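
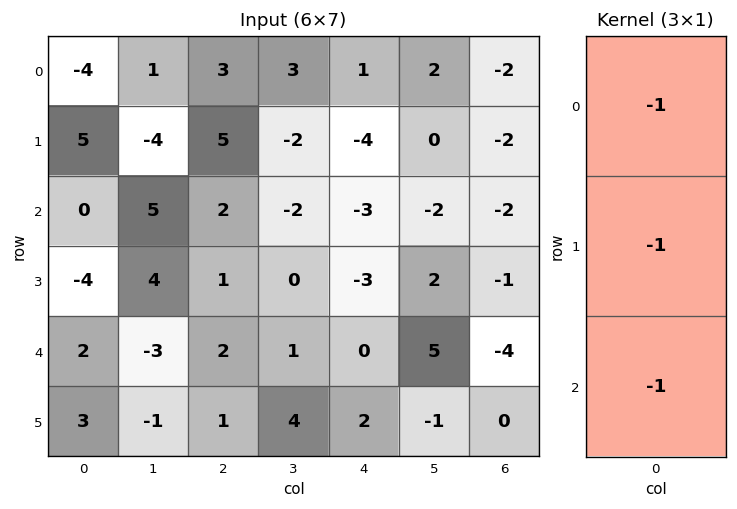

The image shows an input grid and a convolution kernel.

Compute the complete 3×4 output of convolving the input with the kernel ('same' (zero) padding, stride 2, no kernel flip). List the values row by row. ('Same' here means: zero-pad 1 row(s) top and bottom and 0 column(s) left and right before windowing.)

-1 -8 3 4
-1 -8 10 5
-1 -4 1 5

Output[0,0]: The receptive field on the zero-padded input at this output position is [0 / -4 / 5]. Elementwise product with the kernel and sum: 0·-1 + -4·-1 + 5·-1.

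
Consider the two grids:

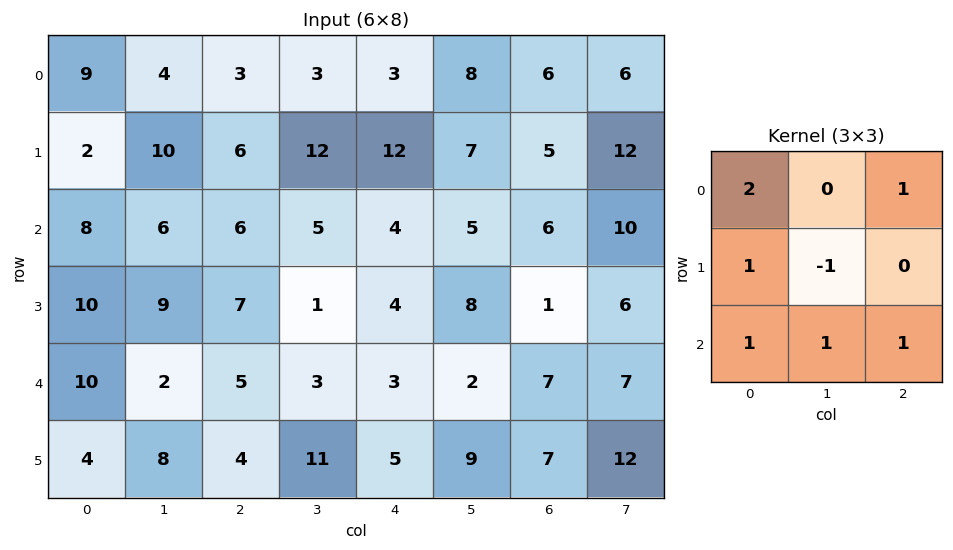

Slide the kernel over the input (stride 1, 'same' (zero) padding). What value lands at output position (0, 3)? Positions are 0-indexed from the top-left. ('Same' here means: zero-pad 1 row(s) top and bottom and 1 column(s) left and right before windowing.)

The receptive field on the zero-padded input at this output position is [0 0 0 / 3 3 3 / 6 12 12]. Elementwise product with the kernel and sum: 0·2 + 0·1 + 3·1 + 3·-1 + 6·1 + 12·1 + 12·1.

30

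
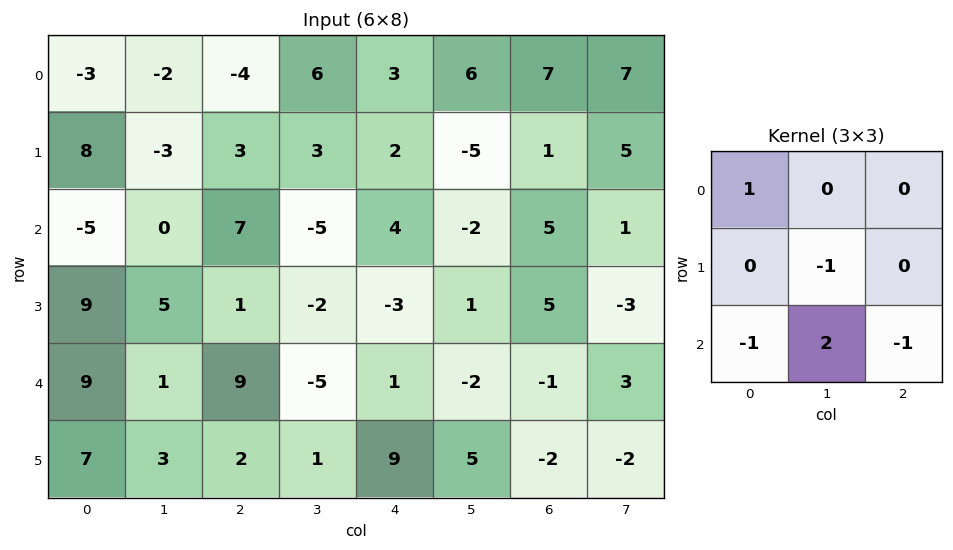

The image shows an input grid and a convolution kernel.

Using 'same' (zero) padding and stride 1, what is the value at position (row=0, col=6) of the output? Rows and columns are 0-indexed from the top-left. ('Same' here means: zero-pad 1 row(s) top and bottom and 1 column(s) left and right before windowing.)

The receptive field on the zero-padded input at this output position is [0 0 0 / 6 7 7 / -5 1 5]. Elementwise product with the kernel and sum: 0·1 + 7·-1 + -5·-1 + 1·2 + 5·-1.

-5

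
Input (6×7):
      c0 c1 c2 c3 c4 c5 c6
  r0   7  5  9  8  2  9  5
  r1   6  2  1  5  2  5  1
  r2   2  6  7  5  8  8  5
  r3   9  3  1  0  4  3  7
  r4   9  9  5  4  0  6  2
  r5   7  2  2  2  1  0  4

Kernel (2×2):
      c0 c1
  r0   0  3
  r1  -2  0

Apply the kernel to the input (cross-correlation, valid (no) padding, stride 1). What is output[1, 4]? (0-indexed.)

The receptive field on the input at this output position is [2 5 / 8 8]. Elementwise product with the kernel and sum: 5·3 + 8·-2.

-1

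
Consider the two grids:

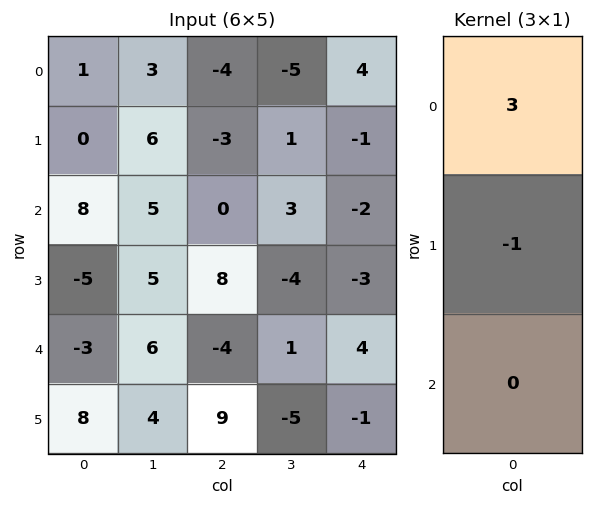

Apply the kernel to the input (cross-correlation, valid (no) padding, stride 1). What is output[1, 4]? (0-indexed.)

-1

The receptive field on the input at this output position is [-1 / -2 / -3]. Elementwise product with the kernel and sum: -1·3 + -2·-1.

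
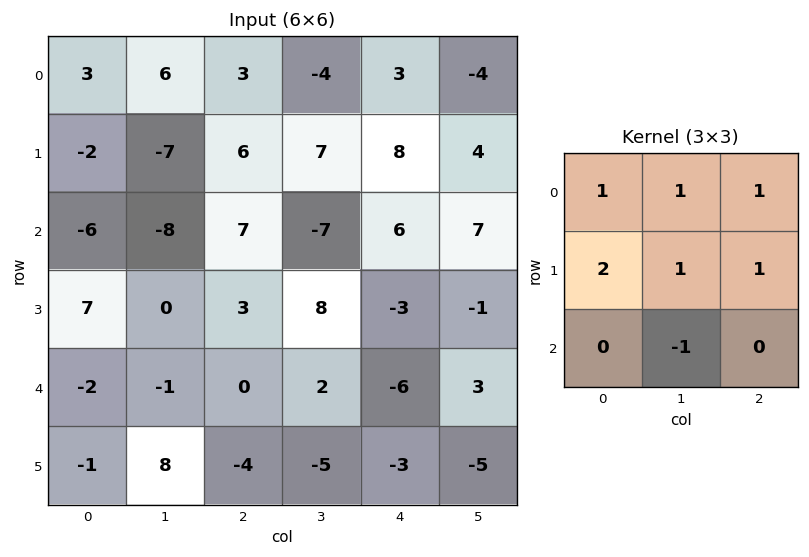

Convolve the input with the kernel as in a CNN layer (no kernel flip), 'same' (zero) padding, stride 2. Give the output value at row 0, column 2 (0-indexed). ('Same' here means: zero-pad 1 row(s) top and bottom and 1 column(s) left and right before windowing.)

-17

The receptive field on the zero-padded input at this output position is [0 0 0 / -4 3 -4 / 7 8 4]. Elementwise product with the kernel and sum: 0·1 + 0·1 + 0·1 + -4·2 + 3·1 + -4·1 + 8·-1.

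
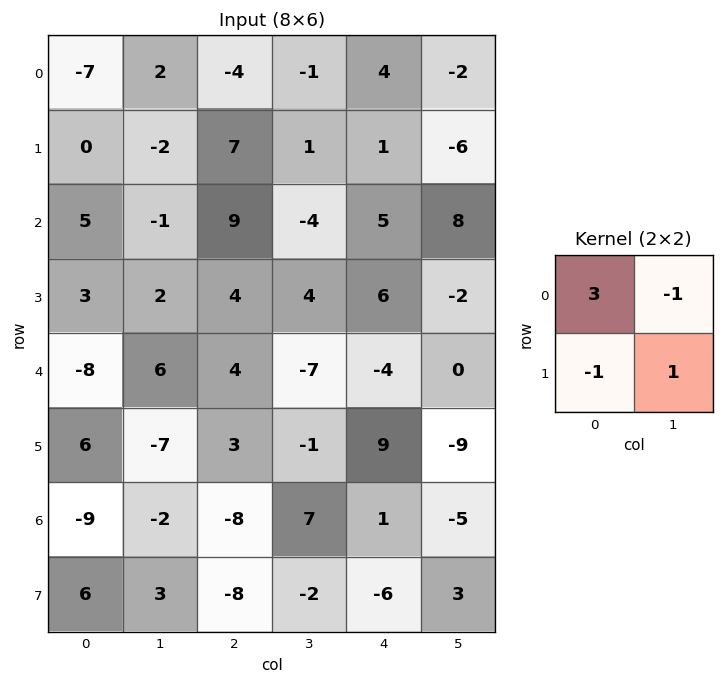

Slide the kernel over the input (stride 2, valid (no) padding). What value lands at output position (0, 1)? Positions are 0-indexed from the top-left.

The receptive field on the input at this output position is [-4 -1 / 7 1]. Elementwise product with the kernel and sum: -4·3 + -1·-1 + 7·-1 + 1·1.

-17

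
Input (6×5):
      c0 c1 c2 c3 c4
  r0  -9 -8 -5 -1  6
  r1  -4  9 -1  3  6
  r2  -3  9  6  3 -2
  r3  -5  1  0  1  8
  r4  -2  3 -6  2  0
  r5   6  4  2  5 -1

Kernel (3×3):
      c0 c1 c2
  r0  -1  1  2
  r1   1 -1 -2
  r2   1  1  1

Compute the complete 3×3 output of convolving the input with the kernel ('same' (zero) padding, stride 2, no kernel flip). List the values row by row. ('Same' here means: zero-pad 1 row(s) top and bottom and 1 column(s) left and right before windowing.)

Output[0,0]: The receptive field on the zero-padded input at this output position is [0 0 0 / 0 -9 -8 / 0 -4 9]. Elementwise product with the kernel and sum: 0·-1 + 0·1 + 0·2 + 0·1 + -9·-1 + -8·-2 + 0·1 + -4·1 + 9·1.

30 10 2
-5 -5 17
3 17 13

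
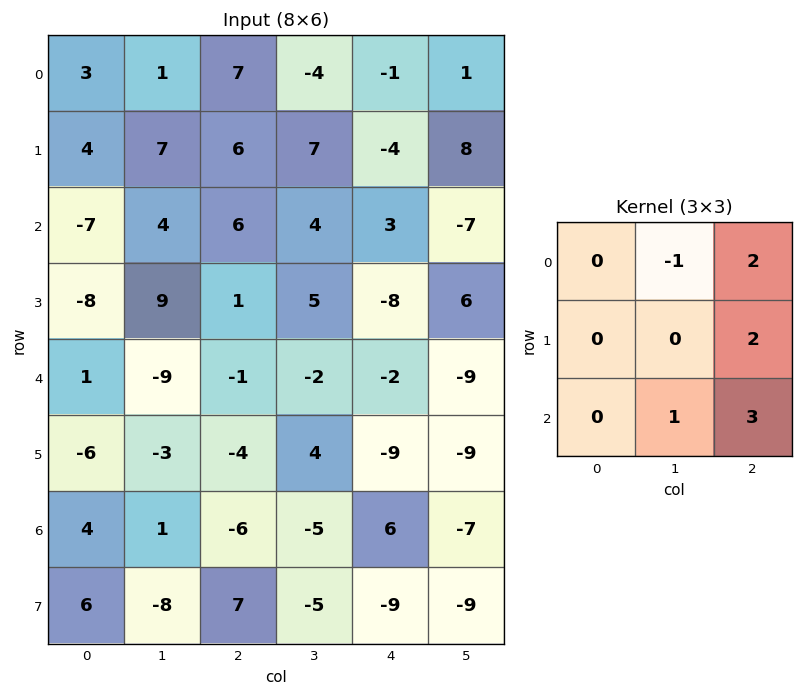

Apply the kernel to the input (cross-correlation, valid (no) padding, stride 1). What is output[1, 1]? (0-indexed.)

The receptive field on the input at this output position is [7 6 7 / 4 6 4 / 9 1 5]. Elementwise product with the kernel and sum: 6·-1 + 7·2 + 4·2 + 1·1 + 5·3.

32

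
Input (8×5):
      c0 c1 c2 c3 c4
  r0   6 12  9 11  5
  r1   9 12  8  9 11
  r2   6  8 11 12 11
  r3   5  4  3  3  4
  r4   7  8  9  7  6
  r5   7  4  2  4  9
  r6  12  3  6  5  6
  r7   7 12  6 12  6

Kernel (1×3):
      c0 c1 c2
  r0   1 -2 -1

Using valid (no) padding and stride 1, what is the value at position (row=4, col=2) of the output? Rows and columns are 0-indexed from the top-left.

The receptive field on the input at this output position is [9 7 6]. Elementwise product with the kernel and sum: 9·1 + 7·-2 + 6·-1.

-11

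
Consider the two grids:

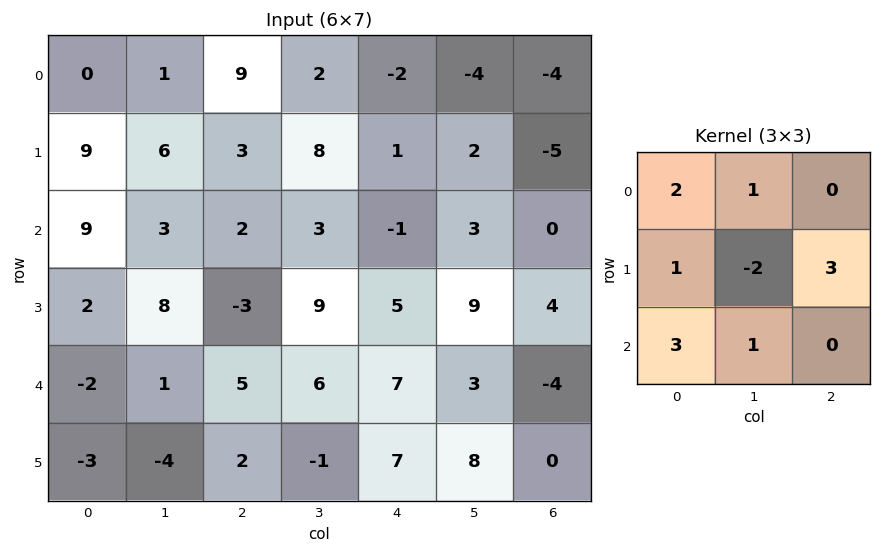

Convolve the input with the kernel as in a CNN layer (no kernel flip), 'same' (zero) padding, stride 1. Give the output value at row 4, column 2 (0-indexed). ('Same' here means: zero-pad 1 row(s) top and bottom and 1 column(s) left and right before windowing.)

The receptive field on the zero-padded input at this output position is [8 -3 9 / 1 5 6 / -4 2 -1]. Elementwise product with the kernel and sum: 8·2 + -3·1 + 1·1 + 5·-2 + 6·3 + -4·3 + 2·1.

12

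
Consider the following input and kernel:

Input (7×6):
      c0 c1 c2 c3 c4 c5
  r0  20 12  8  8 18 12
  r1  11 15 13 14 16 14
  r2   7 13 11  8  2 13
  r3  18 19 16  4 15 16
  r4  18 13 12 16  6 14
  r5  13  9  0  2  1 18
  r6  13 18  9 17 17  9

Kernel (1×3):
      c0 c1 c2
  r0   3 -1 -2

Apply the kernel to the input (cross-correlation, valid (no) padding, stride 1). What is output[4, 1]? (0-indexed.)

-5

The receptive field on the input at this output position is [13 12 16]. Elementwise product with the kernel and sum: 13·3 + 12·-1 + 16·-2.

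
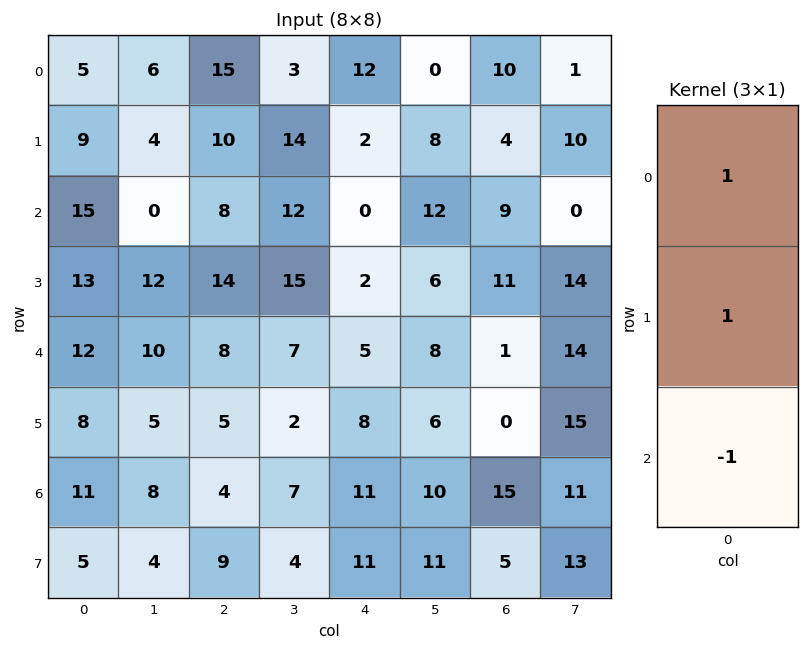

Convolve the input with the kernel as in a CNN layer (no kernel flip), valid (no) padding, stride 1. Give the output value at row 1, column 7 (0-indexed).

-4

The receptive field on the input at this output position is [10 / 0 / 14]. Elementwise product with the kernel and sum: 10·1 + 0·1 + 14·-1.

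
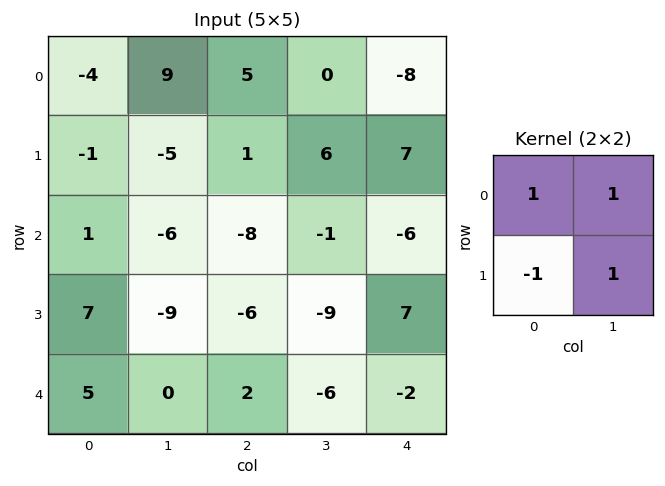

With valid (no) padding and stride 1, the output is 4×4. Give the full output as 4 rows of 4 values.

Output[0,0]: The receptive field on the input at this output position is [-4 9 / -1 -5]. Elementwise product with the kernel and sum: -4·1 + 9·1 + -1·-1 + -5·1.
Output[0,1]: The receptive field on the input at this output position is [9 5 / -5 1]. Elementwise product with the kernel and sum: 9·1 + 5·1 + -5·-1 + 1·1.

1 20 10 -7
-13 -6 14 8
-21 -11 -12 9
-7 -13 -23 2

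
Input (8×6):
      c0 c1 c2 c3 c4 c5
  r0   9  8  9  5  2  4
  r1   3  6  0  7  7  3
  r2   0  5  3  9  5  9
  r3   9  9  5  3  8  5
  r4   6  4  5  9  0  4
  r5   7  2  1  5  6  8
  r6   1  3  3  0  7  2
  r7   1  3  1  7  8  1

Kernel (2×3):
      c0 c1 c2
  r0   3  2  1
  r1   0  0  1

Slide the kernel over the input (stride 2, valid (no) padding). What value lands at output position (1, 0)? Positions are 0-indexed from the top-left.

The receptive field on the input at this output position is [0 5 3 / 9 9 5]. Elementwise product with the kernel and sum: 0·3 + 5·2 + 3·1 + 5·1.

18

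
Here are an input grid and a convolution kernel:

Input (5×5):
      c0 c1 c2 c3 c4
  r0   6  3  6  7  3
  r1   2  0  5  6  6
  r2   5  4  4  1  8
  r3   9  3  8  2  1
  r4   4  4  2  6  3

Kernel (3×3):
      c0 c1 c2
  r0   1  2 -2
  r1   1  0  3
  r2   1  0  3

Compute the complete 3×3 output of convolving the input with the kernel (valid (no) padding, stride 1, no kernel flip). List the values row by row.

Output[0,0]: The receptive field on the input at this output position is [6 3 6 / 2 0 5 / 5 4 4]. Elementwise product with the kernel and sum: 6·1 + 3·2 + 6·-2 + 2·1 + 5·3 + 5·1 + 4·3.
Output[0,1]: The receptive field on the input at this output position is [3 6 7 / 0 5 6 / 4 4 1]. Elementwise product with the kernel and sum: 3·1 + 6·2 + 7·-2 + 0·1 + 6·3 + 4·1 + 1·3.

34 26 65
42 14 44
48 41 12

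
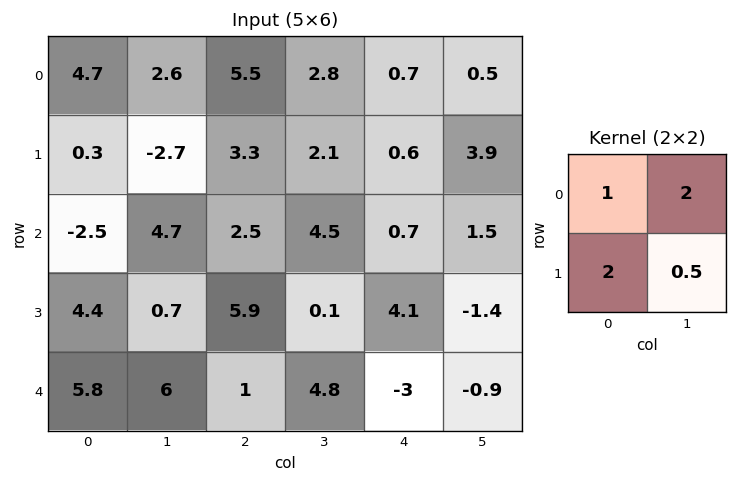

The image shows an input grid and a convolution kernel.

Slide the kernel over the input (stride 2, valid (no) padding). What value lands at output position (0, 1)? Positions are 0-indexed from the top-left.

The receptive field on the input at this output position is [5.5 2.8 / 3.3 2.1]. Elementwise product with the kernel and sum: 5.5·1 + 2.8·2 + 3.3·2 + 2.1·0.5.

18.75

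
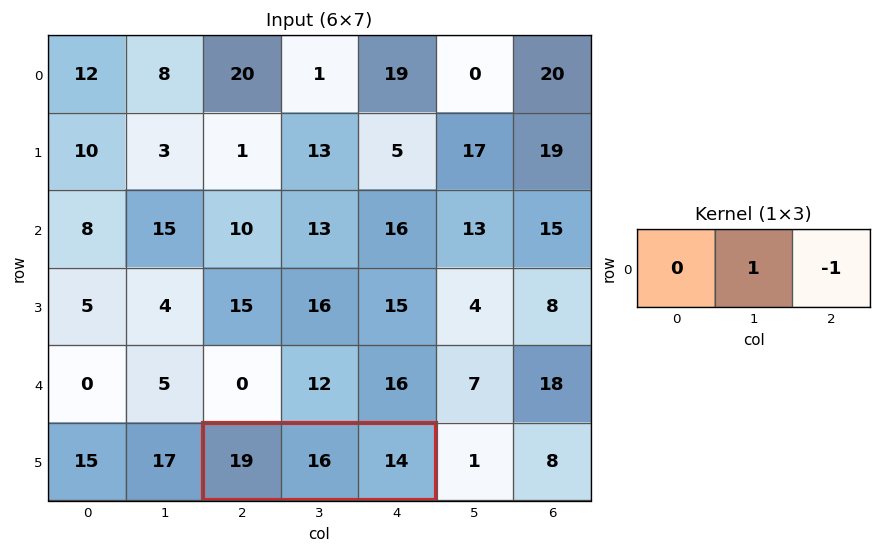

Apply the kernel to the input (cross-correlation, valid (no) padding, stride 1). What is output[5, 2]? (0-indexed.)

2

The receptive field on the input at this output position is [19 16 14]. Elementwise product with the kernel and sum: 16·1 + 14·-1.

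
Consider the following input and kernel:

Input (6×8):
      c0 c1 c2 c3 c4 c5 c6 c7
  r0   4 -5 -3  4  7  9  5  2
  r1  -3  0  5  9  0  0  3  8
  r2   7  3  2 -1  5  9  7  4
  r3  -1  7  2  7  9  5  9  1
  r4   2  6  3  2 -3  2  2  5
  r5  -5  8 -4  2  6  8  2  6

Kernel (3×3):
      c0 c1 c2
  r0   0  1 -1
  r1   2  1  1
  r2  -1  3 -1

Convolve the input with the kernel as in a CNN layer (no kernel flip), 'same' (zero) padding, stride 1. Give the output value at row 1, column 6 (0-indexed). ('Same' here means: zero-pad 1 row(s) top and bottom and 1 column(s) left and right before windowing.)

22

The receptive field on the zero-padded input at this output position is [9 5 2 / 0 3 8 / 9 7 4]. Elementwise product with the kernel and sum: 5·1 + 2·-1 + 0·2 + 3·1 + 8·1 + 9·-1 + 7·3 + 4·-1.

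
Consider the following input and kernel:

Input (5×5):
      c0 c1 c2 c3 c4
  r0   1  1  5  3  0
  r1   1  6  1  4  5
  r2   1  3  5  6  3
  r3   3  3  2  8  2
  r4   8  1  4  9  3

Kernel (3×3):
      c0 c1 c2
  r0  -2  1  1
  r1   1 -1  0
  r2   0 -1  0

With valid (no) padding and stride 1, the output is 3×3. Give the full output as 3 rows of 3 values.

Output[0,0]: The receptive field on the input at this output position is [1 1 5 / 1 6 1 / 1 3 5]. Elementwise product with the kernel and sum: 1·-2 + 1·1 + 5·1 + 1·1 + 6·-1 + 3·-1.

-4 6 -16
0 -11 -2
5 2 -16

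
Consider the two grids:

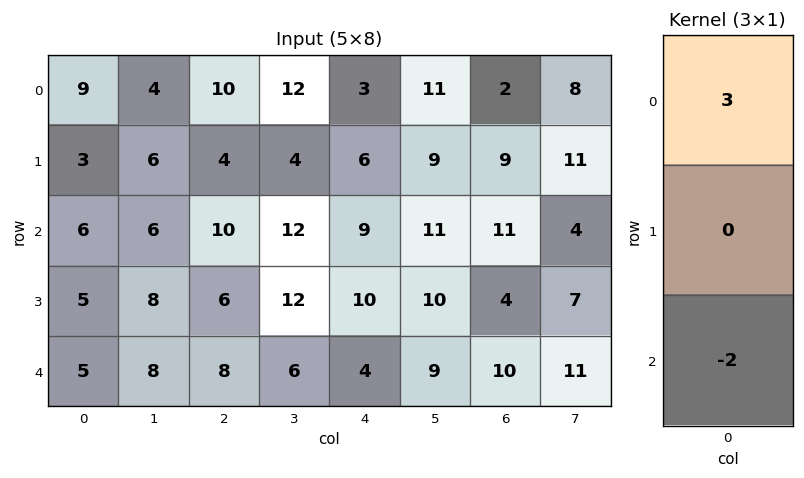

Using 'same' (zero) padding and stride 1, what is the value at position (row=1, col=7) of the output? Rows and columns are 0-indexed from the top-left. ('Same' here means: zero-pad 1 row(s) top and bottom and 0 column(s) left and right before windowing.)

The receptive field on the zero-padded input at this output position is [8 / 11 / 4]. Elementwise product with the kernel and sum: 8·3 + 4·-2.

16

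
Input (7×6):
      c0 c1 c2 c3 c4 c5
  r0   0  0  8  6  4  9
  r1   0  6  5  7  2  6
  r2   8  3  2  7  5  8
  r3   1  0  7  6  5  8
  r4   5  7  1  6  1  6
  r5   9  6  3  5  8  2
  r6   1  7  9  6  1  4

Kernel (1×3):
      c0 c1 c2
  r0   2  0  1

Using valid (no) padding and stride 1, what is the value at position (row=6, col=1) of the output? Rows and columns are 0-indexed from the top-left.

20

The receptive field on the input at this output position is [7 9 6]. Elementwise product with the kernel and sum: 7·2 + 6·1.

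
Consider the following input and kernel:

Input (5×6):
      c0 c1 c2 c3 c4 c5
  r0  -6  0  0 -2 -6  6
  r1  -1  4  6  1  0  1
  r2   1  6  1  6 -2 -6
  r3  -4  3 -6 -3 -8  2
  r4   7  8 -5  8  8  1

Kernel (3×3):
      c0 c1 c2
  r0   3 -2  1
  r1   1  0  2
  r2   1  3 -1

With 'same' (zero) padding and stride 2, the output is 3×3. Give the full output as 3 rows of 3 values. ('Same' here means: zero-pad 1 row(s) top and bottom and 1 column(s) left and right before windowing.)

Output[0,0]: The receptive field on the zero-padded input at this output position is [0 0 0 / 0 -6 0 / 0 -1 4]. Elementwise product with the kernel and sum: 0·3 + 0·-2 + 0·1 + 0·1 + 0·2 + 0·1 + -1·3 + 4·-1.
Output[0,1]: The receptive field on the zero-padded input at this output position is [0 0 0 / 0 0 -2 / 4 6 1]. Elementwise product with the kernel and sum: 0·3 + 0·-2 + 0·1 + 0·1 + -2·2 + 4·1 + 6·3 + 1·-1.

-7 17 10
3 7 -31
27 42 19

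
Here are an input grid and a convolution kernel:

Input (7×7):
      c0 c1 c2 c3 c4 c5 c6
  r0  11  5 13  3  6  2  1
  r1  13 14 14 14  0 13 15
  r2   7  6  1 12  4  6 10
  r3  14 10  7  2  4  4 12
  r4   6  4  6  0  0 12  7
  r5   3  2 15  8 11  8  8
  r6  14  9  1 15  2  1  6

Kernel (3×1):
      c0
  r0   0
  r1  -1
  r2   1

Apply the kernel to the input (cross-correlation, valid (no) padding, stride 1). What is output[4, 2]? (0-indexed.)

The receptive field on the input at this output position is [6 / 15 / 1]. Elementwise product with the kernel and sum: 15·-1 + 1·1.

-14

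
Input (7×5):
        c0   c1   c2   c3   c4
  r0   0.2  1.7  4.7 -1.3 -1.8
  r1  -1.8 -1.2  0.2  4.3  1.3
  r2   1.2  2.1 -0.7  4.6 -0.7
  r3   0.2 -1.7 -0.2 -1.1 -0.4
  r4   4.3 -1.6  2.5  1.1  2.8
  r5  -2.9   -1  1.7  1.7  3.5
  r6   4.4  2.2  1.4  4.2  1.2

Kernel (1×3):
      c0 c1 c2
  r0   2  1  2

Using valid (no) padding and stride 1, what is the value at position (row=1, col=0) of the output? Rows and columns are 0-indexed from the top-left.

The receptive field on the input at this output position is [-1.8 -1.2 0.2]. Elementwise product with the kernel and sum: -1.8·2 + -1.2·1 + 0.2·2.

-4.4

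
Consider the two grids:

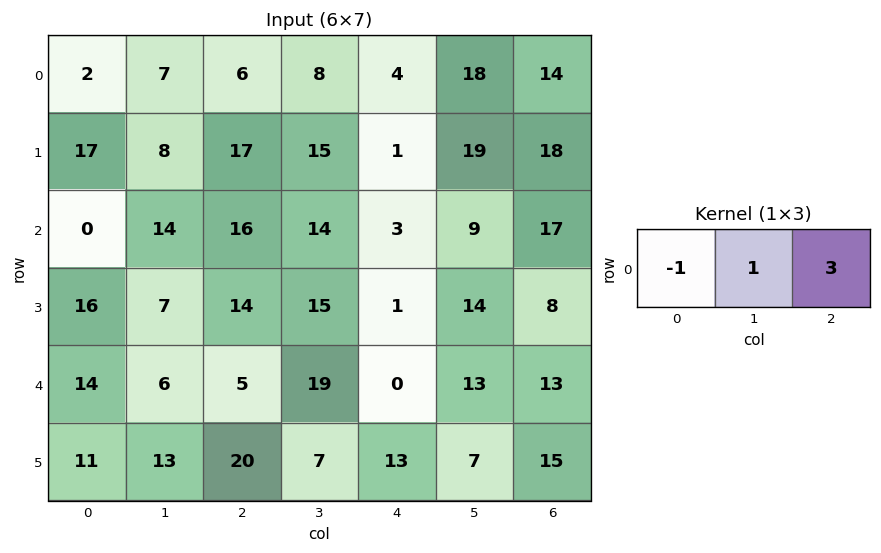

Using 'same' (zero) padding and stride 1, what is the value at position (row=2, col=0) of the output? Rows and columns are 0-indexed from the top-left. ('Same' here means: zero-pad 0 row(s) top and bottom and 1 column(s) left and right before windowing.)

The receptive field on the zero-padded input at this output position is [0 0 14]. Elementwise product with the kernel and sum: 0·-1 + 0·1 + 14·3.

42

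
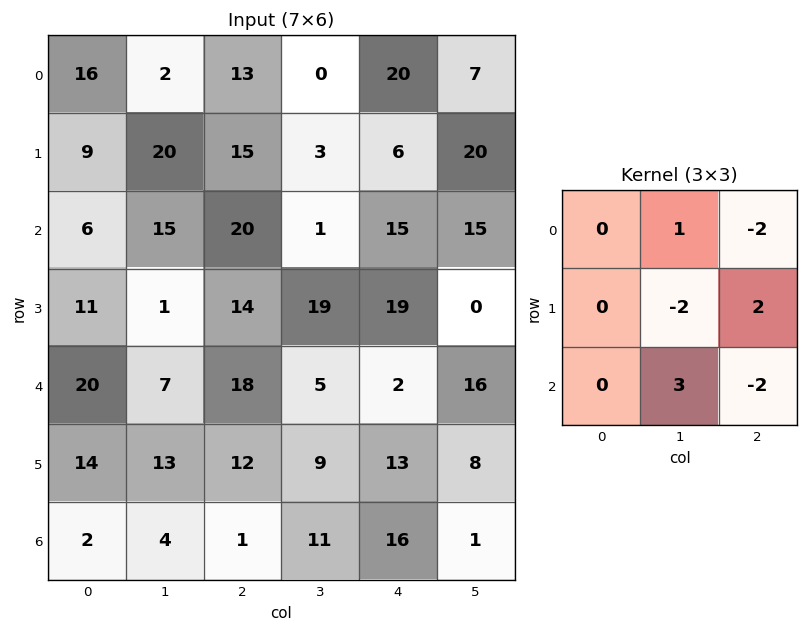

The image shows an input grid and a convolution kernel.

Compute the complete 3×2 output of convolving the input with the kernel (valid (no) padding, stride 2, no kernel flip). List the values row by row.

Output[0,0]: The receptive field on the input at this output position is [16 2 13 / 9 20 15 / 6 15 20]. Elementwise product with the kernel and sum: 2·1 + 13·-2 + 20·-2 + 15·2 + 15·3 + 20·-2.

-29 -61
-14 -18
-21 10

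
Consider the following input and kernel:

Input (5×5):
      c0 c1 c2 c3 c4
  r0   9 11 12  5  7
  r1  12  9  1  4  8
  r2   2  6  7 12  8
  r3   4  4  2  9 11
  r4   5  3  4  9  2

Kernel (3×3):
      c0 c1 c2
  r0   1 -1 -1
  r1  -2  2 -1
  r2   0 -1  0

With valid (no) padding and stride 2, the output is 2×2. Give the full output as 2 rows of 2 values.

Output[0,0]: The receptive field on the input at this output position is [9 11 12 / 12 9 1 / 2 6 7]. Elementwise product with the kernel and sum: 9·1 + 11·-1 + 12·-1 + 12·-2 + 9·2 + 1·-1 + 6·-1.

-27 -14
-16 -19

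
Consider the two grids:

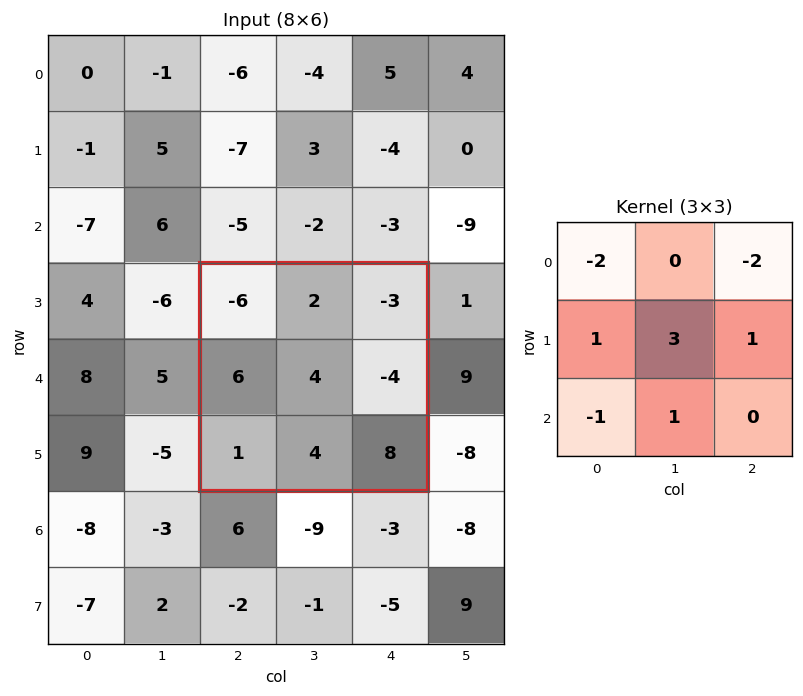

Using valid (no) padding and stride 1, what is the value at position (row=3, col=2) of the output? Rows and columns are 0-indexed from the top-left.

35

The receptive field on the input at this output position is [-6 2 -3 / 6 4 -4 / 1 4 8]. Elementwise product with the kernel and sum: -6·-2 + -3·-2 + 6·1 + 4·3 + -4·1 + 1·-1 + 4·1.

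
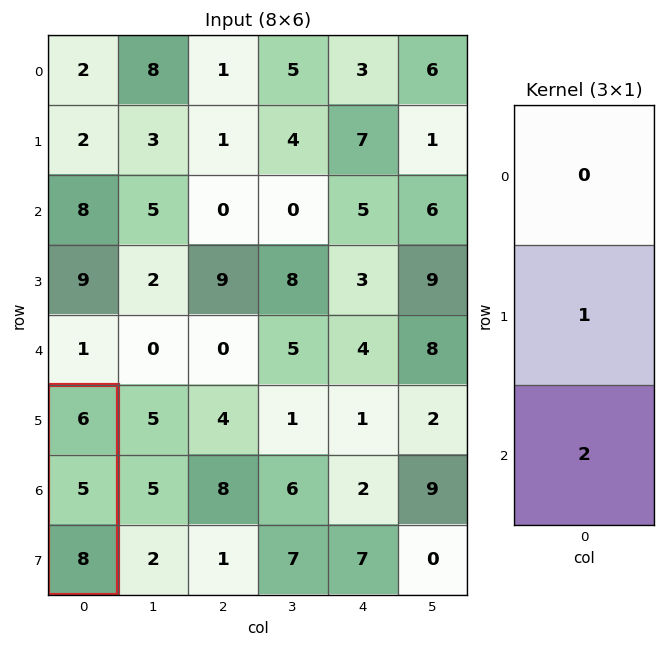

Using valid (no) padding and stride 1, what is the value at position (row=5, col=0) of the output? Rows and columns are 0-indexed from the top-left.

The receptive field on the input at this output position is [6 / 5 / 8]. Elementwise product with the kernel and sum: 5·1 + 8·2.

21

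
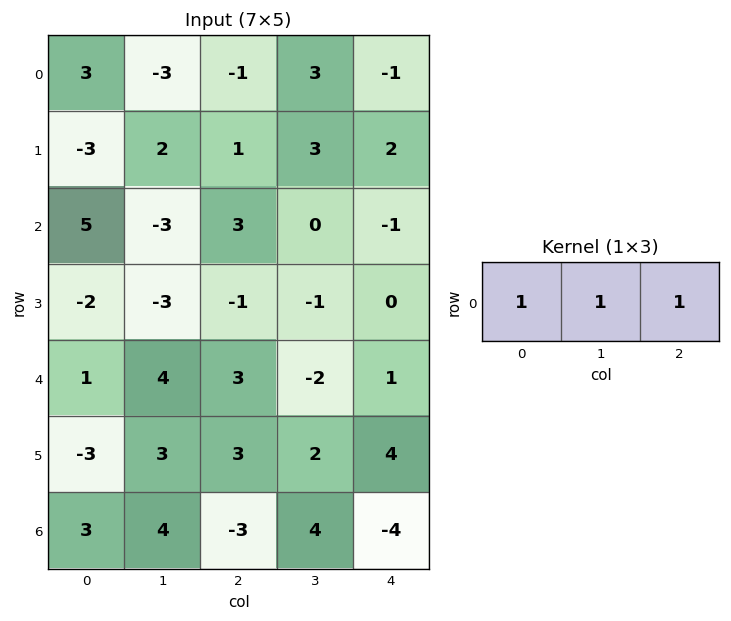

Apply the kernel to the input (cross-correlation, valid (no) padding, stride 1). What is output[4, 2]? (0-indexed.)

The receptive field on the input at this output position is [3 -2 1]. Elementwise product with the kernel and sum: 3·1 + -2·1 + 1·1.

2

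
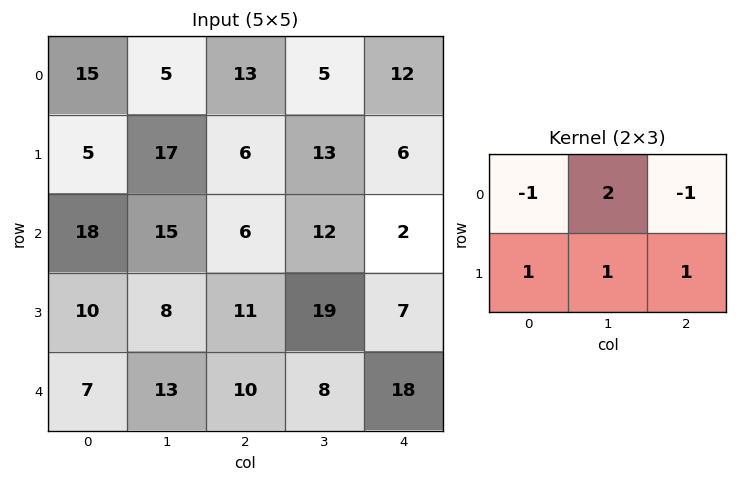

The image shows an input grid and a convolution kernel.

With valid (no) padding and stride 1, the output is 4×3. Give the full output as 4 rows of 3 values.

10 52 10
62 15 34
35 23 53
25 26 56

Output[0,0]: The receptive field on the input at this output position is [15 5 13 / 5 17 6]. Elementwise product with the kernel and sum: 15·-1 + 5·2 + 13·-1 + 5·1 + 17·1 + 6·1.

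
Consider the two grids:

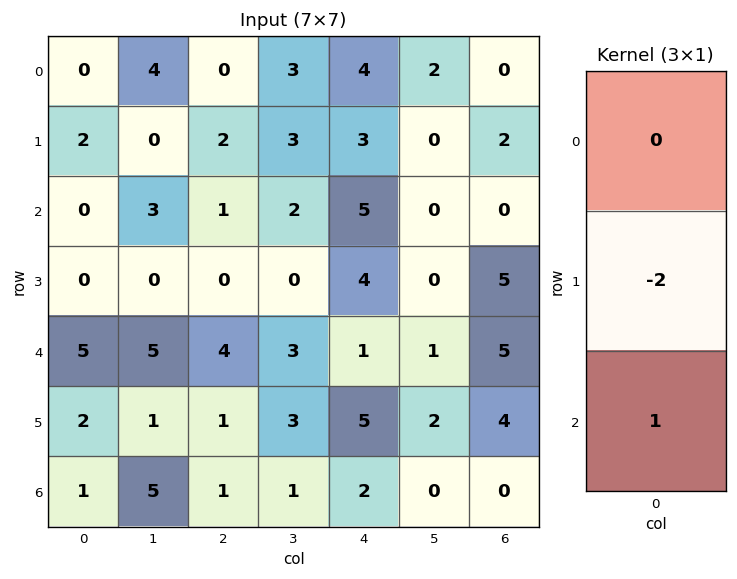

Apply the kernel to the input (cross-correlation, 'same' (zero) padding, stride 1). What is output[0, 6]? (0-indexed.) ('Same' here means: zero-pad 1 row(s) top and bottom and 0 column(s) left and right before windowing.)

The receptive field on the zero-padded input at this output position is [0 / 0 / 2]. Elementwise product with the kernel and sum: 0·-2 + 2·1.

2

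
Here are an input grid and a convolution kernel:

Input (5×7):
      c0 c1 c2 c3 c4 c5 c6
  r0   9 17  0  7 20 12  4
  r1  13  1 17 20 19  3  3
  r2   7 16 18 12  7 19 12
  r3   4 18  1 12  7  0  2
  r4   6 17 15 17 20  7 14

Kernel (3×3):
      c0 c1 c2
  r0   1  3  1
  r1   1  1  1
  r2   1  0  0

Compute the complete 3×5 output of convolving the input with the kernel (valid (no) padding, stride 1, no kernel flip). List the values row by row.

Output[0,0]: The receptive field on the input at this output position is [9 17 0 / 13 1 17 / 7 16 18]. Elementwise product with the kernel and sum: 9·1 + 17·3 + 0·1 + 13·1 + 1·1 + 17·1 + 7·1.

98 78 115 133 92
78 136 134 130 76
102 130 96 88 105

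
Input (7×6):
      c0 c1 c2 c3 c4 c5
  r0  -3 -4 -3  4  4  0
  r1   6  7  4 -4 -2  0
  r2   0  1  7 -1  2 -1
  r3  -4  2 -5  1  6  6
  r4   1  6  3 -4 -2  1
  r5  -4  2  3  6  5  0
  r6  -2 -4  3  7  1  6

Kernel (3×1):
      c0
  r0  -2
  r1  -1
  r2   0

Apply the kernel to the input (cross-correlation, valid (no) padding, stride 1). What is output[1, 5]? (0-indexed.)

The receptive field on the input at this output position is [0 / -1 / 6]. Elementwise product with the kernel and sum: 0·-2 + -1·-1.

1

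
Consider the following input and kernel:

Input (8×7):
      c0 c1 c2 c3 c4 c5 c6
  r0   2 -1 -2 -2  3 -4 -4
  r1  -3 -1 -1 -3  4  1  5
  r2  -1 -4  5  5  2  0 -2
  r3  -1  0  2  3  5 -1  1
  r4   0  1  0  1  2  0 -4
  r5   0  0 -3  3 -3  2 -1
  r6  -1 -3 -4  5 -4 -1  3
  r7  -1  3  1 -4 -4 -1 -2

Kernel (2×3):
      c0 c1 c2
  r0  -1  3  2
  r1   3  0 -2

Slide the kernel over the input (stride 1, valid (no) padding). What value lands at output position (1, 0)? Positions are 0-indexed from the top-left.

-15

The receptive field on the input at this output position is [-3 -1 -1 / -1 -4 5]. Elementwise product with the kernel and sum: -3·-1 + -1·3 + -1·2 + -1·3 + 5·-2.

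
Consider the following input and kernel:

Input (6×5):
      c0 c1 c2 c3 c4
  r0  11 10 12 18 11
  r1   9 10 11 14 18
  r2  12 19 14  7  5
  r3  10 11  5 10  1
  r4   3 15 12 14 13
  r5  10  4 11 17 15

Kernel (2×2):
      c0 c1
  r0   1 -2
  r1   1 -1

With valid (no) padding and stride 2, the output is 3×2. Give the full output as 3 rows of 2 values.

-10 -27
-27 -5
-21 -22

Output[0,0]: The receptive field on the input at this output position is [11 10 / 9 10]. Elementwise product with the kernel and sum: 11·1 + 10·-2 + 9·1 + 10·-1.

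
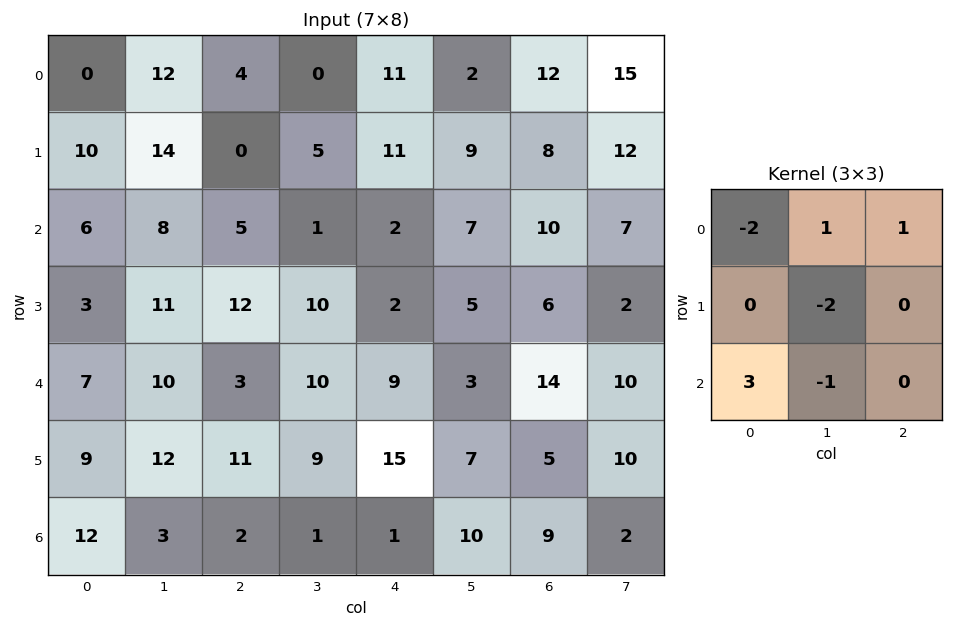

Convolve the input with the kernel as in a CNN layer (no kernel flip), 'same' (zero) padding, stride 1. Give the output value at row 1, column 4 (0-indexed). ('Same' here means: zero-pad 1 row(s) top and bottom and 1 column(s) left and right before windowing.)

The receptive field on the zero-padded input at this output position is [0 11 2 / 5 11 9 / 1 2 7]. Elementwise product with the kernel and sum: 0·-2 + 11·1 + 2·1 + 11·-2 + 1·3 + 2·-1.

-8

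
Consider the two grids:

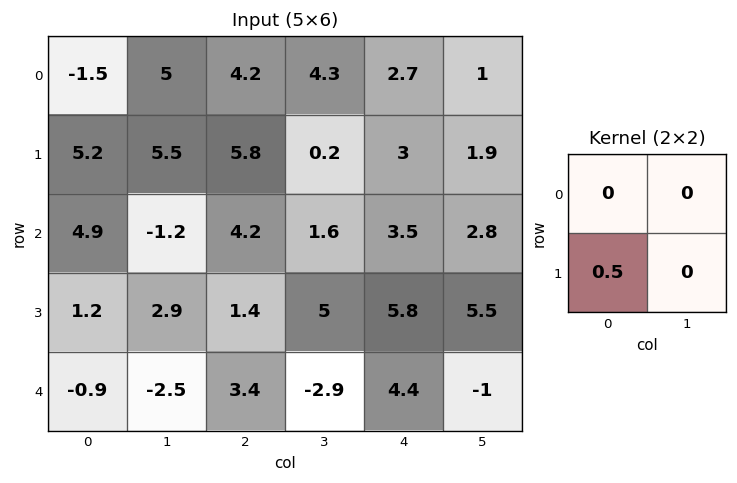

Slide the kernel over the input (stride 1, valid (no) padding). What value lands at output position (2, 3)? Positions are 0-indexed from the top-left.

The receptive field on the input at this output position is [1.6 3.5 / 5 5.8]. Elementwise product with the kernel and sum: 5·0.5.

2.5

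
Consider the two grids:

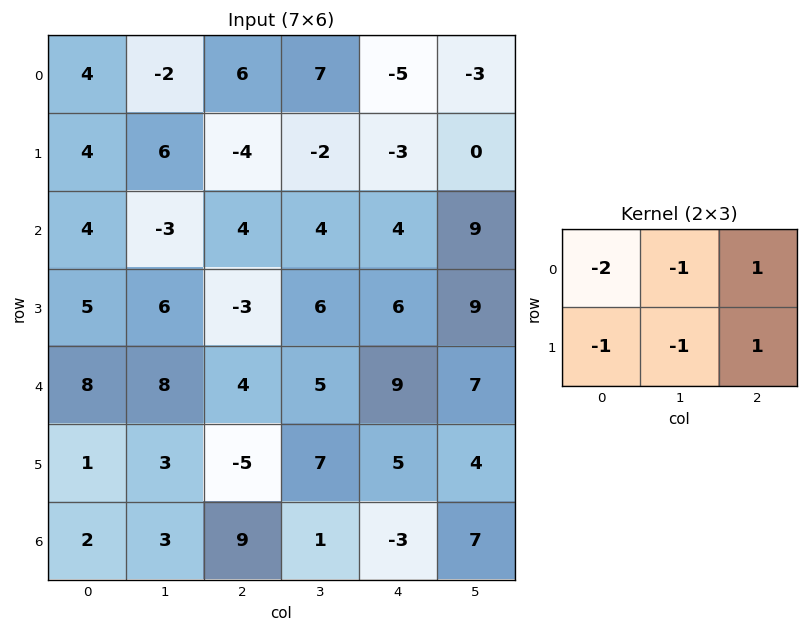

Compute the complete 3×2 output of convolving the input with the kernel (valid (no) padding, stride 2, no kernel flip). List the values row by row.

Output[0,0]: The receptive field on the input at this output position is [4 -2 6 / 4 6 -4]. Elementwise product with the kernel and sum: 4·-2 + -2·-1 + 6·1 + 4·-1 + 6·-1 + -4·1.

-14 -21
-15 -5
-29 -1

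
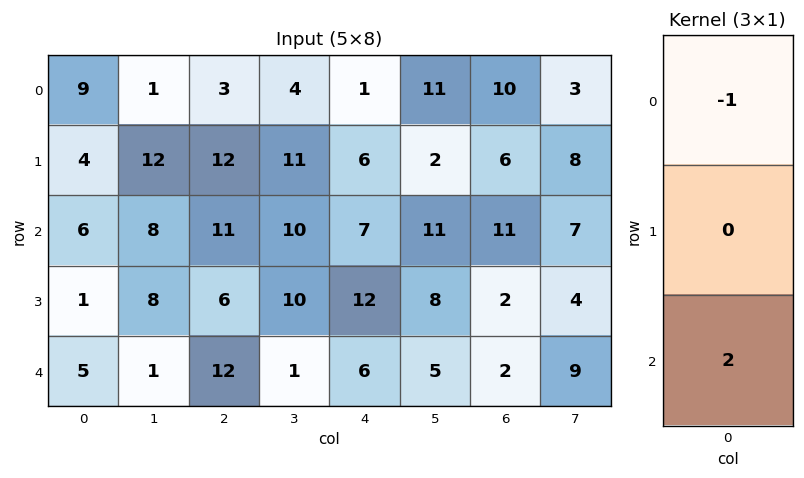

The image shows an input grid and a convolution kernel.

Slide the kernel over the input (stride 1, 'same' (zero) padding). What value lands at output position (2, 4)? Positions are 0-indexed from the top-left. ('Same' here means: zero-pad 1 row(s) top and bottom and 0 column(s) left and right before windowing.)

18

The receptive field on the zero-padded input at this output position is [6 / 7 / 12]. Elementwise product with the kernel and sum: 6·-1 + 12·2.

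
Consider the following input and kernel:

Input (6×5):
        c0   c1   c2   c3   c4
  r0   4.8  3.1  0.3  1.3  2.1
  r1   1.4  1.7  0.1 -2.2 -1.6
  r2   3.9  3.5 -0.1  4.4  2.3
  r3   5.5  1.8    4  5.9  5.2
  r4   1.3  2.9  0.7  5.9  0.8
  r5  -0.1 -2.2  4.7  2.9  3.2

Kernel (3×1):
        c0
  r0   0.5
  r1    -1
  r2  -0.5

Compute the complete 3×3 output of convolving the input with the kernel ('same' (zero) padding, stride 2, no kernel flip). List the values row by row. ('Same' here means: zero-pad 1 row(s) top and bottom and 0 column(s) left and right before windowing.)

-5.5 -0.35 -1.3
-5.95 -1.85 -5.7
1.5 -1.05 0.2

Output[0,0]: The receptive field on the zero-padded input at this output position is [0 / 4.8 / 1.4]. Elementwise product with the kernel and sum: 0·0.5 + 4.8·-1 + 1.4·-0.5.
Output[0,1]: The receptive field on the zero-padded input at this output position is [0 / 0.3 / 0.1]. Elementwise product with the kernel and sum: 0·0.5 + 0.3·-1 + 0.1·-0.5.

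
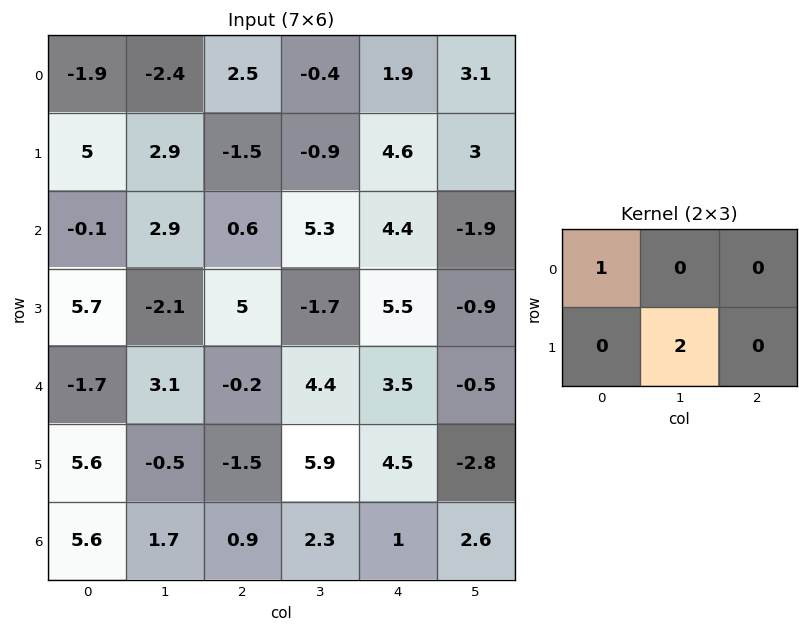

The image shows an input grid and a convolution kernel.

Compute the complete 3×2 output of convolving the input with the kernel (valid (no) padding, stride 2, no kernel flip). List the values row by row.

3.9 0.7
-4.3 -2.8
-2.7 11.6

Output[0,0]: The receptive field on the input at this output position is [-1.9 -2.4 2.5 / 5 2.9 -1.5]. Elementwise product with the kernel and sum: -1.9·1 + 2.9·2.
Output[0,1]: The receptive field on the input at this output position is [2.5 -0.4 1.9 / -1.5 -0.9 4.6]. Elementwise product with the kernel and sum: 2.5·1 + -0.9·2.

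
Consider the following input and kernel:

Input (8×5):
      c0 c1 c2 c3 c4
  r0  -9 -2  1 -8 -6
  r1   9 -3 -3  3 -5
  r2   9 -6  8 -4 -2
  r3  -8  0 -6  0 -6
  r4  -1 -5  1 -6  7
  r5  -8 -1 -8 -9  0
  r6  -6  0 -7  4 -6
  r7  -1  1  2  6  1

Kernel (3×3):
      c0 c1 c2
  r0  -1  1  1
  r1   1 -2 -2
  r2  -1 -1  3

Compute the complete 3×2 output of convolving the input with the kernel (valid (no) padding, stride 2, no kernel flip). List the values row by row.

50 -24
6 18
-8 -5

Output[0,0]: The receptive field on the input at this output position is [-9 -2 1 / 9 -3 -3 / 9 -6 8]. Elementwise product with the kernel and sum: -9·-1 + -2·1 + 1·1 + 9·1 + -3·-2 + -3·-2 + 9·-1 + -6·-1 + 8·3.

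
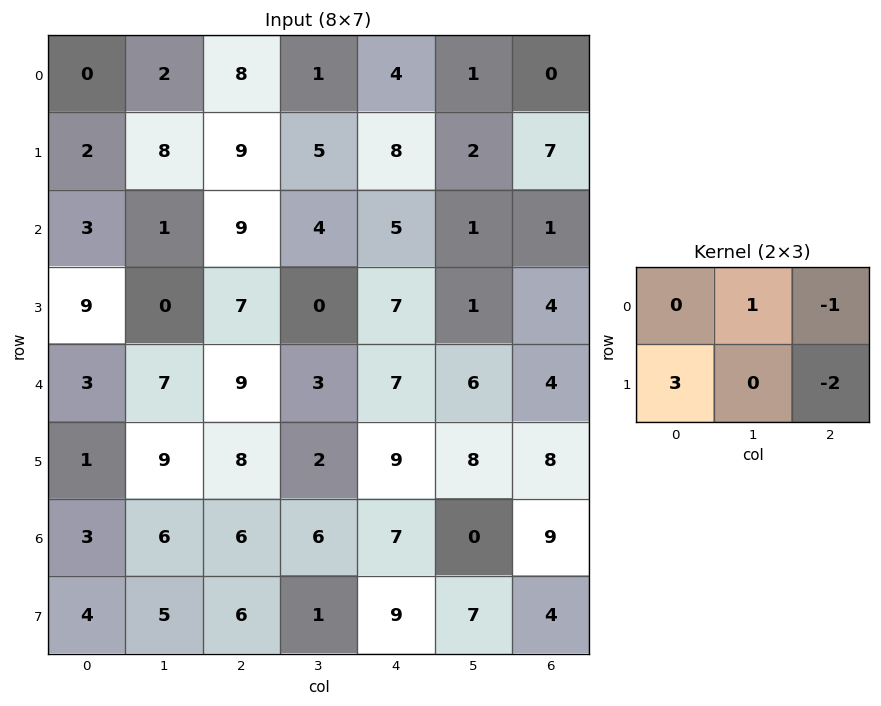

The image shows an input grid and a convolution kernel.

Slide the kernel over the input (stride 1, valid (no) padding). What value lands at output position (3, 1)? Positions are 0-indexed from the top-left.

The receptive field on the input at this output position is [0 7 0 / 7 9 3]. Elementwise product with the kernel and sum: 7·1 + 0·-1 + 7·3 + 3·-2.

22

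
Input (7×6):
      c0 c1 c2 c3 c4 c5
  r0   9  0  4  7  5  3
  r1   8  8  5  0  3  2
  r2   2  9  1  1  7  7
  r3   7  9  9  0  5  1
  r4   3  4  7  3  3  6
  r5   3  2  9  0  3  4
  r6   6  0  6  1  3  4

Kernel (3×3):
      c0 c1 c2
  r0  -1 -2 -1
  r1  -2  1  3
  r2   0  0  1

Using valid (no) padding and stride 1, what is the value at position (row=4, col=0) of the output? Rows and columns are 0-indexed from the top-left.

11

The receptive field on the input at this output position is [3 4 7 / 3 2 9 / 6 0 6]. Elementwise product with the kernel and sum: 3·-1 + 4·-2 + 7·-1 + 3·-2 + 2·1 + 9·3 + 6·1.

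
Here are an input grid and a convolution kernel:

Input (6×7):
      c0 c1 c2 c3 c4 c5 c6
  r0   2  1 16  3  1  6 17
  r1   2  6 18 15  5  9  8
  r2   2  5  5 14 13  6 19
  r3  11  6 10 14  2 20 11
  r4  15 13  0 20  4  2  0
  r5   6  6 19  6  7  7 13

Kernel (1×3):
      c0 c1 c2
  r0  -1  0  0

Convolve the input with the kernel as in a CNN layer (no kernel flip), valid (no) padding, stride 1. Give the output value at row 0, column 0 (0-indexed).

The receptive field on the input at this output position is [2 1 16]. Elementwise product with the kernel and sum: 2·-1.

-2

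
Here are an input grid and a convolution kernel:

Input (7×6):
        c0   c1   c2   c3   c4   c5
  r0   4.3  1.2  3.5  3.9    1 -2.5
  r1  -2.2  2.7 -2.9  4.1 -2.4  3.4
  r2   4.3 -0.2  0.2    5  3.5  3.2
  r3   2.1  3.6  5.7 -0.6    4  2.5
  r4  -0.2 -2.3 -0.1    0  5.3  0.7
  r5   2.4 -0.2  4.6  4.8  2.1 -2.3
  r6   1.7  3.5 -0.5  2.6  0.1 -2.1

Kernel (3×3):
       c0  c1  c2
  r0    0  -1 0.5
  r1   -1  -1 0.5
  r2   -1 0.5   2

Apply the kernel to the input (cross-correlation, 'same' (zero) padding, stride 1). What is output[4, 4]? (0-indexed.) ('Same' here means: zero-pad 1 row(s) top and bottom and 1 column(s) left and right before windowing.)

The receptive field on the zero-padded input at this output position is [-0.6 4 2.5 / 0 5.3 0.7 / 4.8 2.1 -2.3]. Elementwise product with the kernel and sum: 4·-1 + 2.5·0.5 + 0·-1 + 5.3·-1 + 0.7·0.5 + 4.8·-1 + 2.1·0.5 + -2.3·2.

-16.05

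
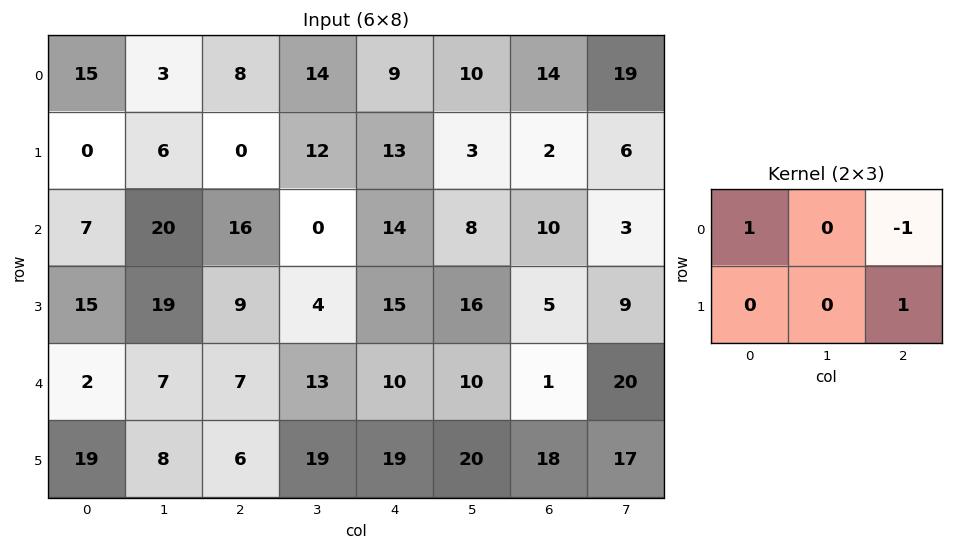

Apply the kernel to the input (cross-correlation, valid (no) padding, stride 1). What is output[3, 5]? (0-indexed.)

27

The receptive field on the input at this output position is [16 5 9 / 10 1 20]. Elementwise product with the kernel and sum: 16·1 + 9·-1 + 20·1.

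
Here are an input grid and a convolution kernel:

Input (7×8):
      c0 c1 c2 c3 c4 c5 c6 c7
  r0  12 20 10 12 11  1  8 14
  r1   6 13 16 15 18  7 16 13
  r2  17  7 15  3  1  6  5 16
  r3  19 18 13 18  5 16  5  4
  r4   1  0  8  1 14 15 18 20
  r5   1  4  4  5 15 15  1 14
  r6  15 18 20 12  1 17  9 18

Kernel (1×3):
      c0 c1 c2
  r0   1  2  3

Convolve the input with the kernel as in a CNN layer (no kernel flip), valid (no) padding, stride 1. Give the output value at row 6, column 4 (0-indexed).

62

The receptive field on the input at this output position is [1 17 9]. Elementwise product with the kernel and sum: 1·1 + 17·2 + 9·3.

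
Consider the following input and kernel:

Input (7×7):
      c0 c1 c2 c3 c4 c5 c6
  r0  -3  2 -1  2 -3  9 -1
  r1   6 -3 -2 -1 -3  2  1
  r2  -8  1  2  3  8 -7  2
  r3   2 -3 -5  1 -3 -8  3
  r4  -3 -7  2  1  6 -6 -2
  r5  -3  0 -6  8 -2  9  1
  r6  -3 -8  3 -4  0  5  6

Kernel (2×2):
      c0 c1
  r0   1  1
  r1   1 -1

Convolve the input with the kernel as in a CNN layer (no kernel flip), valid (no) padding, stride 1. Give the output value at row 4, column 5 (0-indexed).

0

The receptive field on the input at this output position is [-6 -2 / 9 1]. Elementwise product with the kernel and sum: -6·1 + -2·1 + 9·1 + 1·-1.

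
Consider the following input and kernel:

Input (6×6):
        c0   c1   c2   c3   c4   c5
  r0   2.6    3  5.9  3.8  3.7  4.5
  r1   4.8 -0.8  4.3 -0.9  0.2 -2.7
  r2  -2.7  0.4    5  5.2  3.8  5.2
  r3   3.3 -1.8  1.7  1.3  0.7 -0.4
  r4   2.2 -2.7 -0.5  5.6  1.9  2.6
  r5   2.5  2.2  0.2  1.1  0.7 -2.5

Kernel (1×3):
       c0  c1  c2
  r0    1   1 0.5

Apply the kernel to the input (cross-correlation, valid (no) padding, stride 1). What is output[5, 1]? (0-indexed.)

The receptive field on the input at this output position is [2.2 0.2 1.1]. Elementwise product with the kernel and sum: 2.2·1 + 0.2·1 + 1.1·0.5.

2.95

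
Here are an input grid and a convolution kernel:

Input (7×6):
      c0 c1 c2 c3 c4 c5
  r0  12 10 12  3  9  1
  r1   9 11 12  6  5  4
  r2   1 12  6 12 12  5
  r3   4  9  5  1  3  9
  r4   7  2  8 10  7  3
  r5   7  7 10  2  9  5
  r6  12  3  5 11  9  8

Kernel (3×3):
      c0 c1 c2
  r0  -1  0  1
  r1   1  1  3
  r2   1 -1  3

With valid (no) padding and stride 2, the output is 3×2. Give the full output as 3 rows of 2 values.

63 60
62 40
69 59

Output[0,0]: The receptive field on the input at this output position is [12 10 12 / 9 11 12 / 1 12 6]. Elementwise product with the kernel and sum: 12·-1 + 12·1 + 9·1 + 11·1 + 12·3 + 1·1 + 12·-1 + 6·3.
Output[0,1]: The receptive field on the input at this output position is [12 3 9 / 12 6 5 / 6 12 12]. Elementwise product with the kernel and sum: 12·-1 + 9·1 + 12·1 + 6·1 + 5·3 + 6·1 + 12·-1 + 12·3.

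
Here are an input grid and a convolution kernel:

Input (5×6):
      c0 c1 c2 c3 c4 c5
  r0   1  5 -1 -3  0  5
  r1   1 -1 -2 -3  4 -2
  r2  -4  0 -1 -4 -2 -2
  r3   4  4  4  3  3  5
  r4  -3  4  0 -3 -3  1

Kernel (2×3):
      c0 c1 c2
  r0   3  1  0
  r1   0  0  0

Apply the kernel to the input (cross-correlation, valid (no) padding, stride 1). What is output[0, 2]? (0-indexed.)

The receptive field on the input at this output position is [-1 -3 0 / -2 -3 4]. Elementwise product with the kernel and sum: -1·3 + -3·1.

-6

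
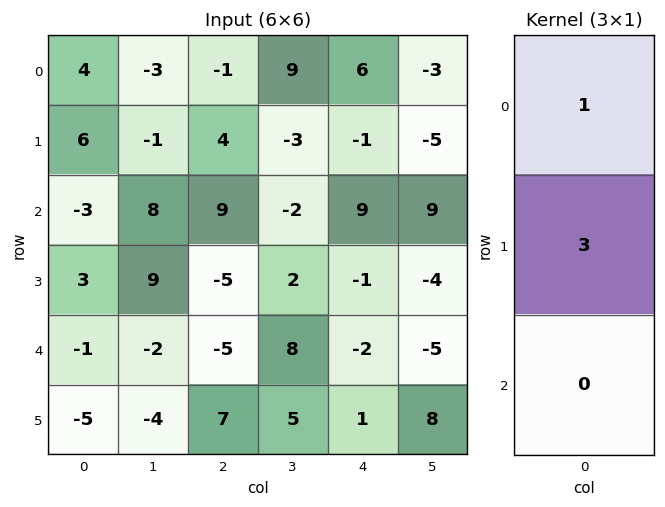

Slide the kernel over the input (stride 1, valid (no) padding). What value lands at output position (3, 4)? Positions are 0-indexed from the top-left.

The receptive field on the input at this output position is [-1 / -2 / 1]. Elementwise product with the kernel and sum: -1·1 + -2·3.

-7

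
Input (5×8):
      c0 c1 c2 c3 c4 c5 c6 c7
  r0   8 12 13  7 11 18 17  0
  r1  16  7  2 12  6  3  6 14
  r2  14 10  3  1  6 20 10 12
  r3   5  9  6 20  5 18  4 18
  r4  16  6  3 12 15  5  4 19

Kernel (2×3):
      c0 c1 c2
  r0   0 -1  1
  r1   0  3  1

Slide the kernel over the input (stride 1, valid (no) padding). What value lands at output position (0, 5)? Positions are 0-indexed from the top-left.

15

The receptive field on the input at this output position is [18 17 0 / 3 6 14]. Elementwise product with the kernel and sum: 17·-1 + 0·1 + 6·3 + 14·1.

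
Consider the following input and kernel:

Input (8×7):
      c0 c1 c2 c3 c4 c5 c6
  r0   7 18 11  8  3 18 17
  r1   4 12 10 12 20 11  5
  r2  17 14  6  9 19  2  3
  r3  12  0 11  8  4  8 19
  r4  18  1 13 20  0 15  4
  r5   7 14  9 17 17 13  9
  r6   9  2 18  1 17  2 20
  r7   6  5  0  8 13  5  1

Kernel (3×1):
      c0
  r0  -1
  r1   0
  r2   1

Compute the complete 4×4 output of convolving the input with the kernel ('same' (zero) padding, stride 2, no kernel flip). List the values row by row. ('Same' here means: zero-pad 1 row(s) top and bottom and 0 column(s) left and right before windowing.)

Output[0,0]: The receptive field on the zero-padded input at this output position is [0 / 7 / 4]. Elementwise product with the kernel and sum: 0·-1 + 4·1.

4 10 20 5
8 1 -16 14
-5 -2 13 -10
-1 -9 -4 -8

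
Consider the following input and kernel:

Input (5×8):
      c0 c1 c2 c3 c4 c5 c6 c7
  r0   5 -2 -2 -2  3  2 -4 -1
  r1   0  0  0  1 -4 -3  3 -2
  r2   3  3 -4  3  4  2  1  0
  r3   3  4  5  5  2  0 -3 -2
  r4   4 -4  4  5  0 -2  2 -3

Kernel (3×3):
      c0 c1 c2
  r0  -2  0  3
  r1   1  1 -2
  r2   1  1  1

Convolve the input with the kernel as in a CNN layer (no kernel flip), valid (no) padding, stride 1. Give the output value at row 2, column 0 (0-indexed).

-17

The receptive field on the input at this output position is [3 3 -4 / 3 4 5 / 4 -4 4]. Elementwise product with the kernel and sum: 3·-2 + -4·3 + 3·1 + 4·1 + 5·-2 + 4·1 + -4·1 + 4·1.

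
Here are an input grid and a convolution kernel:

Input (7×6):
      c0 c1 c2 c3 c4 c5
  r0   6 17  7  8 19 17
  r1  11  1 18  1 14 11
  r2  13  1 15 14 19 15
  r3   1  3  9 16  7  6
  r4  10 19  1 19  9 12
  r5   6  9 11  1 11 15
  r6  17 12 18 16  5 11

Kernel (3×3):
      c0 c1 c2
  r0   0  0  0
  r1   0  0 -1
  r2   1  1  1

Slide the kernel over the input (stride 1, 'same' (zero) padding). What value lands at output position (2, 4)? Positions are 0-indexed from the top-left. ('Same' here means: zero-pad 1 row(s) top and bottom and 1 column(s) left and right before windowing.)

14

The receptive field on the zero-padded input at this output position is [1 14 11 / 14 19 15 / 16 7 6]. Elementwise product with the kernel and sum: 15·-1 + 16·1 + 7·1 + 6·1.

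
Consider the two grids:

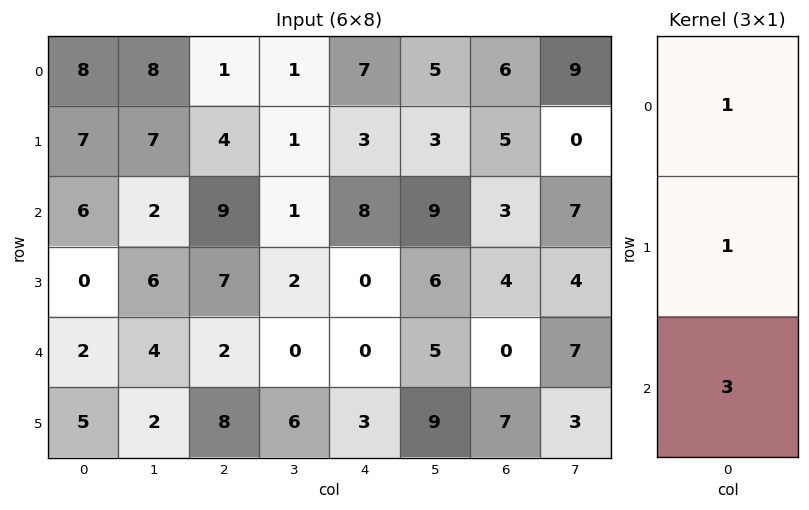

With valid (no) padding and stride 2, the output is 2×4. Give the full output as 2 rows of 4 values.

33 32 34 20
12 22 8 7

Output[0,0]: The receptive field on the input at this output position is [8 / 7 / 6]. Elementwise product with the kernel and sum: 8·1 + 7·1 + 6·3.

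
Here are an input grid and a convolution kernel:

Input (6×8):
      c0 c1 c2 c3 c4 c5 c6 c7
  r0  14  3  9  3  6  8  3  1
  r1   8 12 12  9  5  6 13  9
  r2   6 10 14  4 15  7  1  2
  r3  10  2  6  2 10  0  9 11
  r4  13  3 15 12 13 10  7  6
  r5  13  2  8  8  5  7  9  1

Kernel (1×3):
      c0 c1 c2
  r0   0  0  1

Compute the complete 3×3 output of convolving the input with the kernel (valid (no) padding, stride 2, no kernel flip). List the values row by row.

Output[0,0]: The receptive field on the input at this output position is [14 3 9]. Elementwise product with the kernel and sum: 9·1.

9 6 3
14 15 1
15 13 7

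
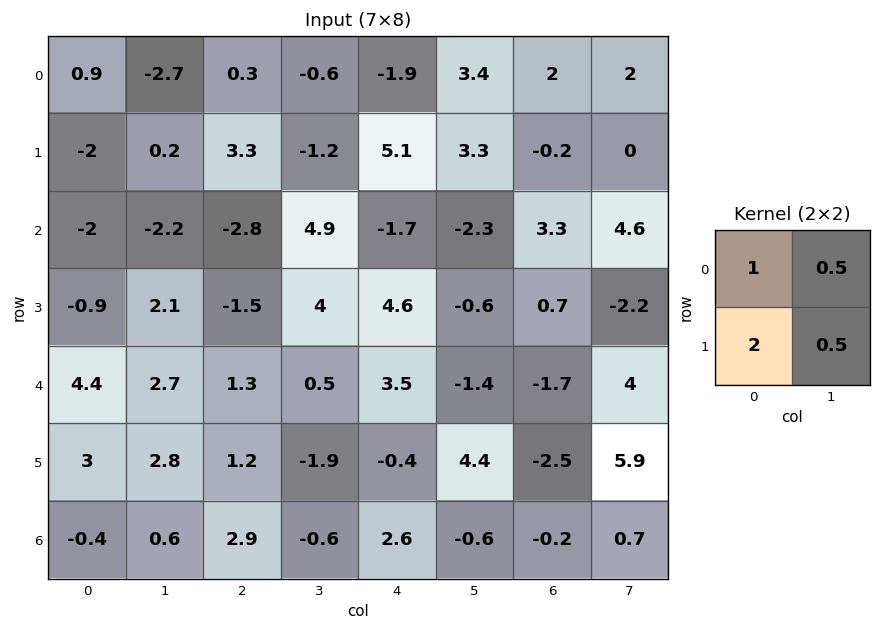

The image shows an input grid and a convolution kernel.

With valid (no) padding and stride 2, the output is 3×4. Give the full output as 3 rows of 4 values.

Output[0,0]: The receptive field on the input at this output position is [0.9 -2.7 / -2 0.2]. Elementwise product with the kernel and sum: 0.9·1 + -2.7·0.5 + -2·2 + 0.2·0.5.

-4.35 6 11.65 2.6
-3.85 -1.35 6.05 5.9
13.15 3 4.2 -1.75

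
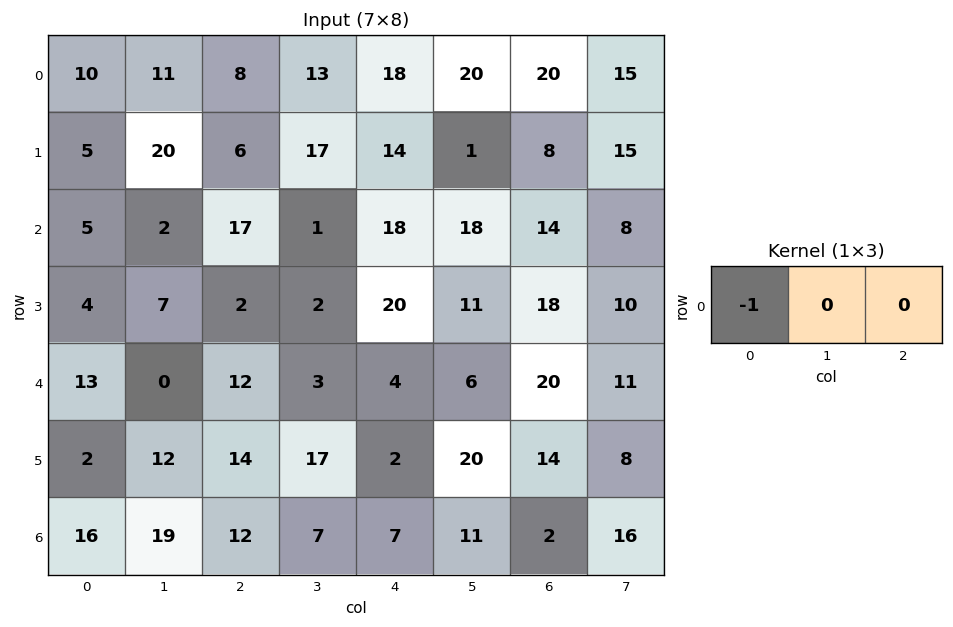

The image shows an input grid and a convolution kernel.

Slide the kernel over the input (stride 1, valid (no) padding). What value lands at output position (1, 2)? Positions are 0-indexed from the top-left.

-6

The receptive field on the input at this output position is [6 17 14]. Elementwise product with the kernel and sum: 6·-1.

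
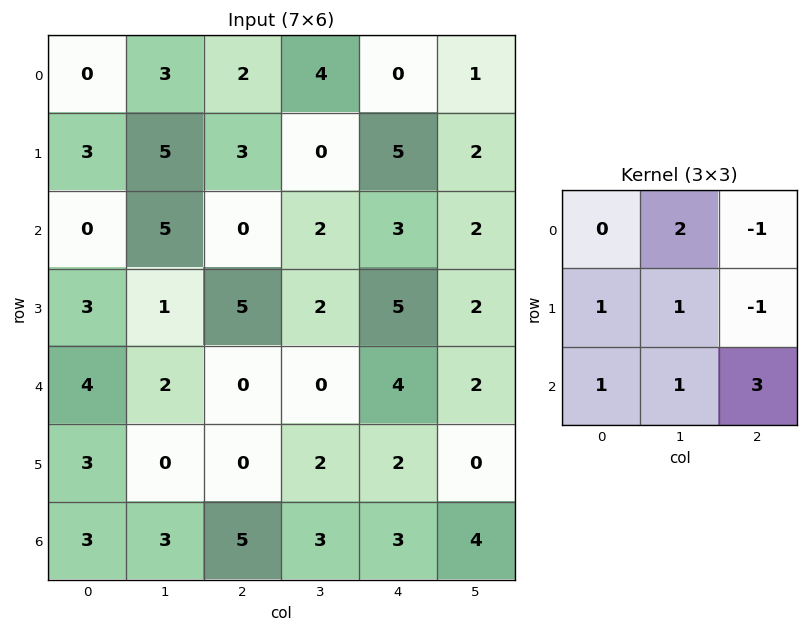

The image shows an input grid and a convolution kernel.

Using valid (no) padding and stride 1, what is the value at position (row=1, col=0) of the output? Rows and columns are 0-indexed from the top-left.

The receptive field on the input at this output position is [3 5 3 / 0 5 0 / 3 1 5]. Elementwise product with the kernel and sum: 5·2 + 3·-1 + 0·1 + 5·1 + 0·-1 + 3·1 + 1·1 + 5·3.

31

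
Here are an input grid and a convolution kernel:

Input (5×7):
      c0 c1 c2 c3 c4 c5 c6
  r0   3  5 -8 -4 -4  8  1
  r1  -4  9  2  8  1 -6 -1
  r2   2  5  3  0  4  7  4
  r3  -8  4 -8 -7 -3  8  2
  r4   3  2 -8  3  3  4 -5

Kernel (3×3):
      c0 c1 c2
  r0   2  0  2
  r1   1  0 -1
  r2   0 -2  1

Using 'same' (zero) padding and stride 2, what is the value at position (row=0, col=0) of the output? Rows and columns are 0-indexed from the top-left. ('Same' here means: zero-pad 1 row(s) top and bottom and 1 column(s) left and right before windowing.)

The receptive field on the zero-padded input at this output position is [0 0 0 / 0 3 5 / 0 -4 9]. Elementwise product with the kernel and sum: 0·2 + 0·2 + 0·1 + 5·-1 + -4·-2 + 9·1.

12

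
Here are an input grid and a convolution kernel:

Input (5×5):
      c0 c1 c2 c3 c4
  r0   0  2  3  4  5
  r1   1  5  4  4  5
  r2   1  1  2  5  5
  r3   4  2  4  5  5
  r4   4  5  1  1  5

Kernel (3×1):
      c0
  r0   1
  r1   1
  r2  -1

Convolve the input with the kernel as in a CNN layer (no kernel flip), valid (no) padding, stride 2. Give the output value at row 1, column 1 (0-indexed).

The receptive field on the input at this output position is [2 / 4 / 1]. Elementwise product with the kernel and sum: 2·1 + 4·1 + 1·-1.

5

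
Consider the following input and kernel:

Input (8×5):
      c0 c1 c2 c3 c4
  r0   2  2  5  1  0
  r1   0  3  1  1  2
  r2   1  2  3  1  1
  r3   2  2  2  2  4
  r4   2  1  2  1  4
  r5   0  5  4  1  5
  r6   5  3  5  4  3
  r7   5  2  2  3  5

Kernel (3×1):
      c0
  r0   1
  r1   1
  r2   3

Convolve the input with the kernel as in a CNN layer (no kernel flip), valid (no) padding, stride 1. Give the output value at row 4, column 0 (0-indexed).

The receptive field on the input at this output position is [2 / 0 / 5]. Elementwise product with the kernel and sum: 2·1 + 0·1 + 5·3.

17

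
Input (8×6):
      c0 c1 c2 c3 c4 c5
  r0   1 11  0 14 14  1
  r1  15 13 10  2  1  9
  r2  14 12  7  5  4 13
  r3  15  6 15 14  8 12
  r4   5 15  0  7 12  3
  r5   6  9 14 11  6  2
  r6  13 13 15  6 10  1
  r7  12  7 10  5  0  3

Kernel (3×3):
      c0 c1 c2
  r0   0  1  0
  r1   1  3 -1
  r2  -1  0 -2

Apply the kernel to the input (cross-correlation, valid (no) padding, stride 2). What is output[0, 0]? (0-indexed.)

The receptive field on the input at this output position is [1 11 0 / 15 13 10 / 14 12 7]. Elementwise product with the kernel and sum: 11·1 + 15·1 + 13·3 + 10·-1 + 14·-1 + 7·-2.

27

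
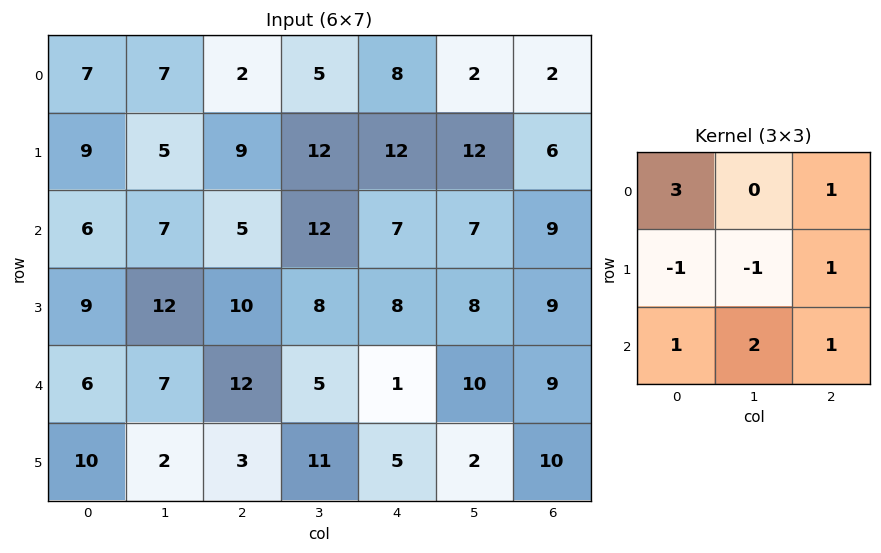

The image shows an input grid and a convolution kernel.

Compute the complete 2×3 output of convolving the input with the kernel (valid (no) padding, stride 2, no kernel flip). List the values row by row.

43 41 38
44 35 53

Output[0,0]: The receptive field on the input at this output position is [7 7 2 / 9 5 9 / 6 7 5]. Elementwise product with the kernel and sum: 7·3 + 2·1 + 9·-1 + 5·-1 + 9·1 + 6·1 + 7·2 + 5·1.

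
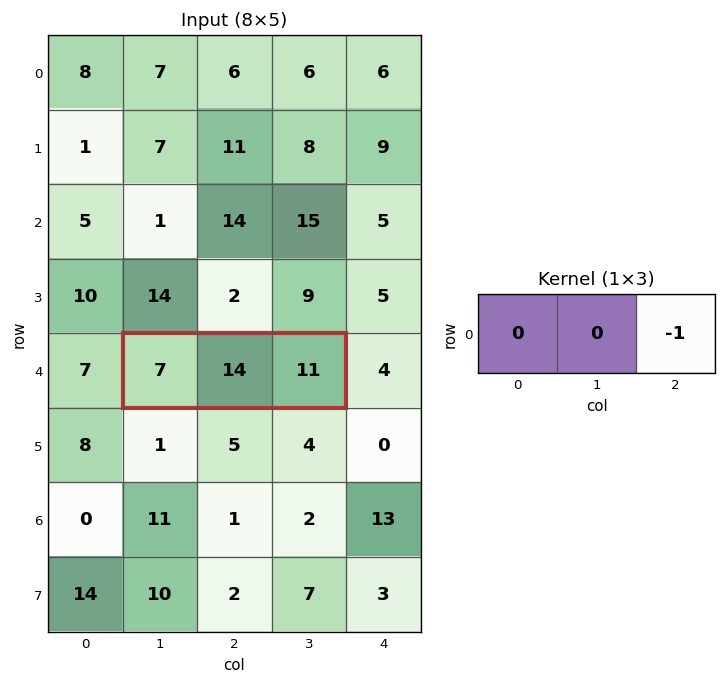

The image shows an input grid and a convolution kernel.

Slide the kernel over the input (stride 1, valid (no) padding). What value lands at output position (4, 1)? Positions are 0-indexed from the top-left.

The receptive field on the input at this output position is [7 14 11]. Elementwise product with the kernel and sum: 11·-1.

-11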